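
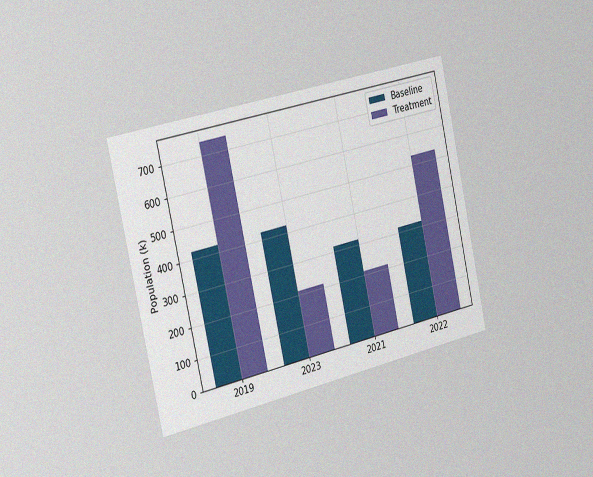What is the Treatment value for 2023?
The chart is tilted about 13° counter-clockwise and viewed slightly from the left, with some photo noise. The Treatment bar at 2023 reaches 212k on the y-axis.

212k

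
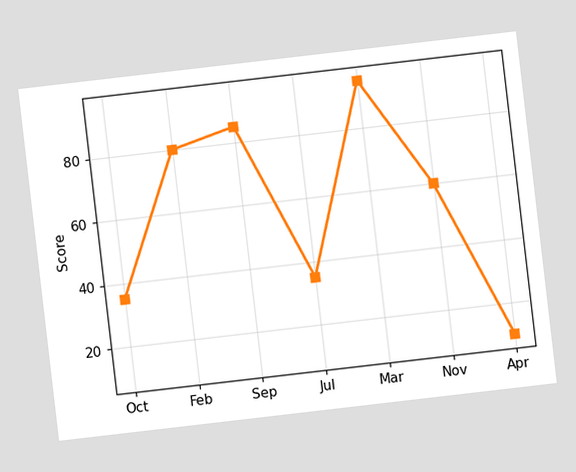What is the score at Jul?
35

The chart is tilted about 7° counter-clockwise. At Jul, the line is at 35.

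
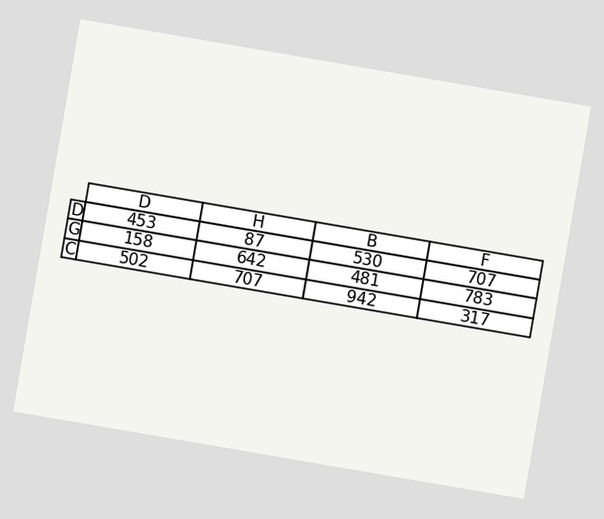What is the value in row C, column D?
502

The chart is tilted about 10° clockwise. The (C, D) cell reads 502.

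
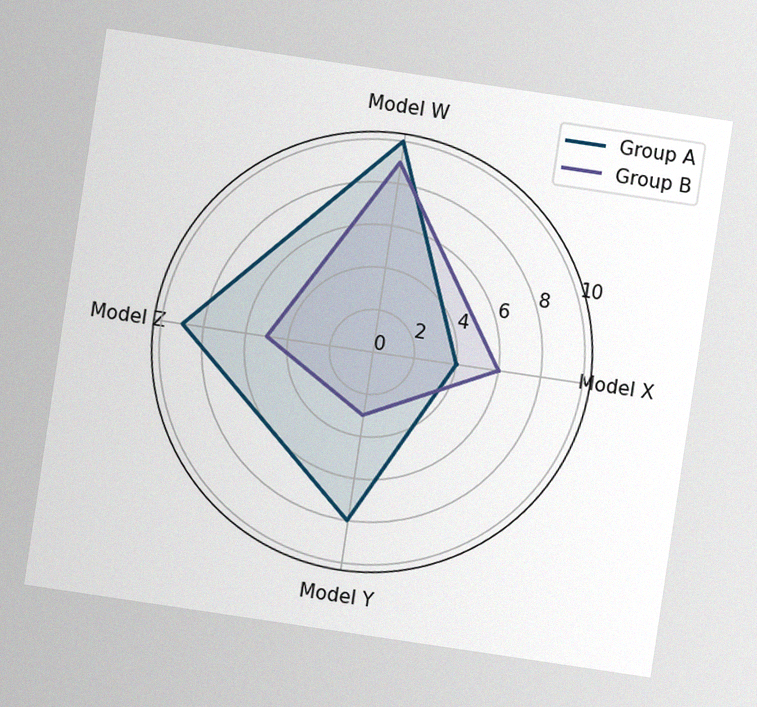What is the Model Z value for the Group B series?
The chart is tilted about 8° clockwise, with some photo noise. On the Model Z axis, Group B reaches 5.

5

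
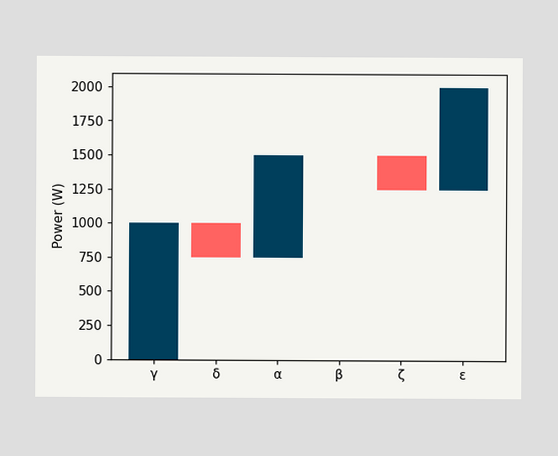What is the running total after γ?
1000W

After γ the running total reaches 1000W.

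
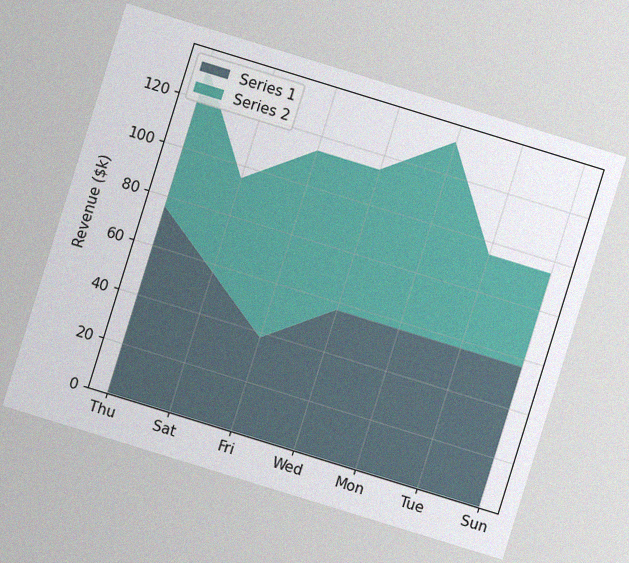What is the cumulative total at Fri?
The chart is tilted about 17° clockwise, with some photo noise. The stacked total at Fri reaches $114k.

$114k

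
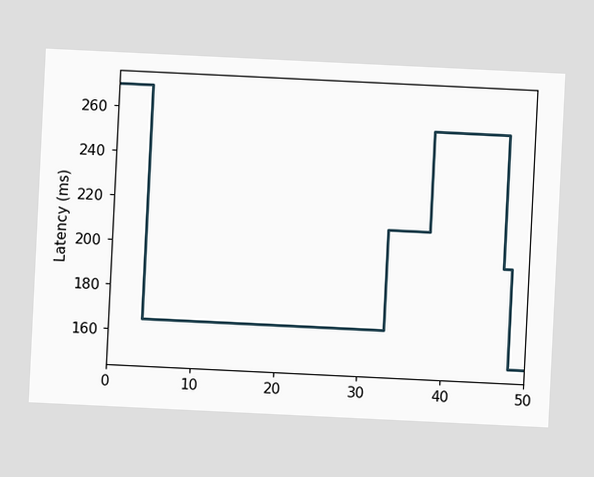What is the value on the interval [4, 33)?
The chart is tilted about 3° clockwise. On [4, 33) the step sits at 165ms.

165ms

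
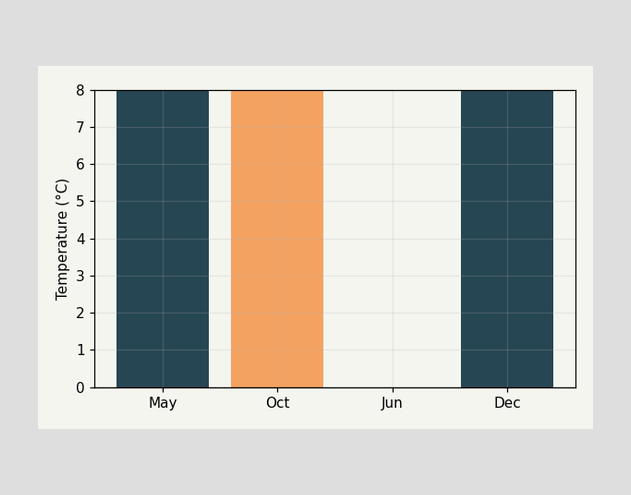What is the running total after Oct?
After Oct the running total reaches 0°C.

0°C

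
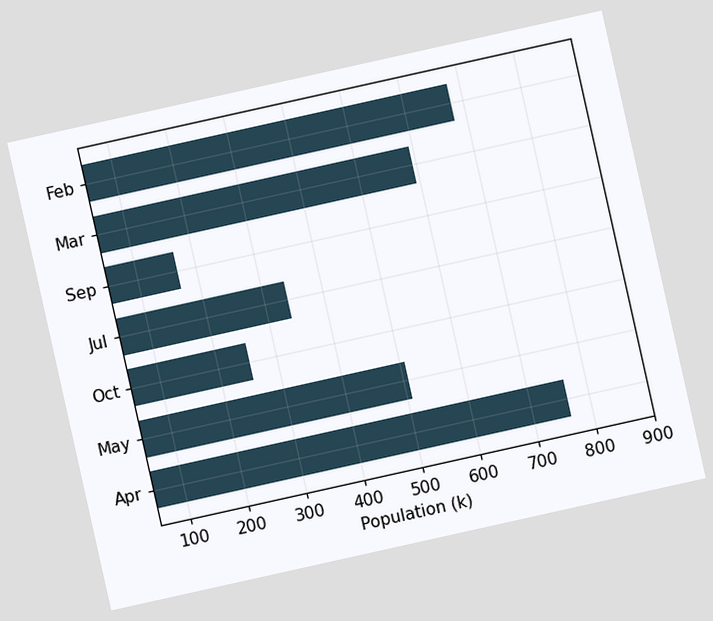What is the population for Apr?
765k

The chart is tilted about 13° counter-clockwise. Reading along the chart's x-axis, the Apr bar reaches 765k.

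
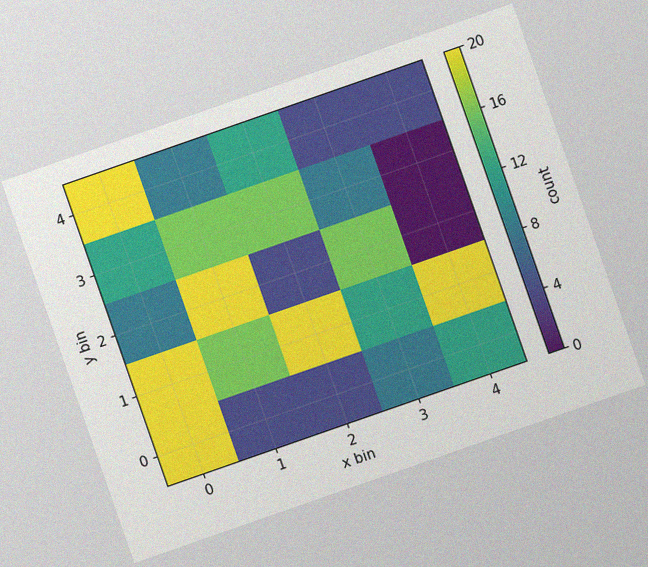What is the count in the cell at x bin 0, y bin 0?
The chart is tilted about 19° counter-clockwise, with some photo noise. Matching the cell (0, 0) against the colorbar gives 20.

20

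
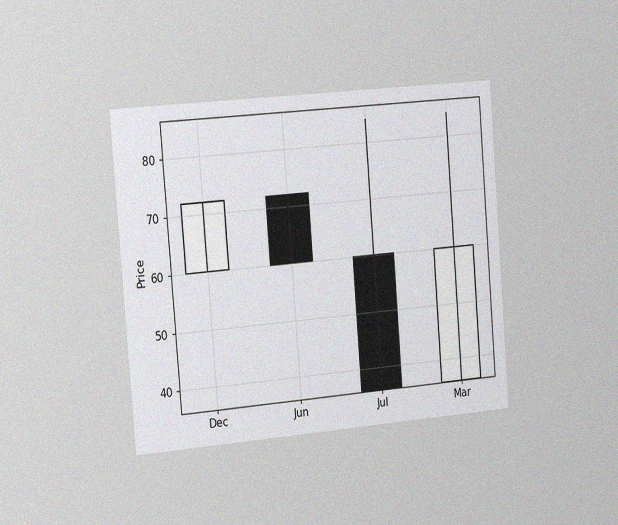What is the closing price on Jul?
36

The chart is tilted about 5° counter-clockwise and viewed slightly from the left, with some photo noise. The Jul candle closes at 36.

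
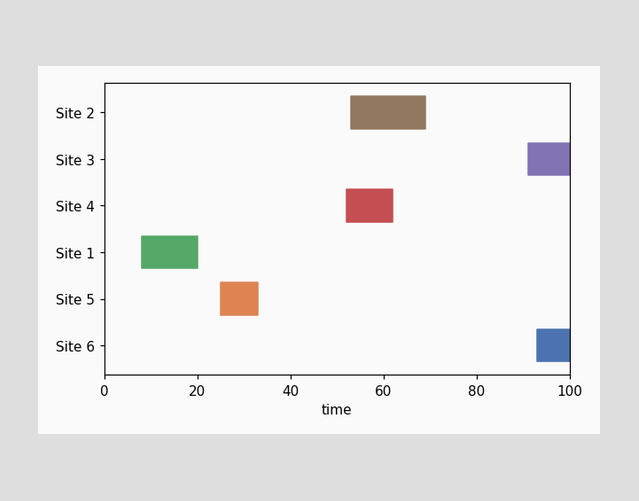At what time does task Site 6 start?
93

The Site 6 bar begins at t=93.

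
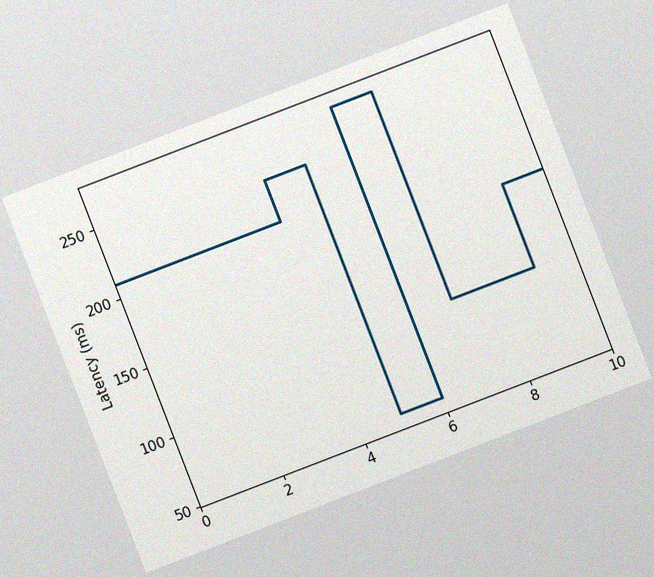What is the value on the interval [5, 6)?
The chart is tilted about 21° counter-clockwise, with some photo noise. On [5, 6) the step sits at 60ms.

60ms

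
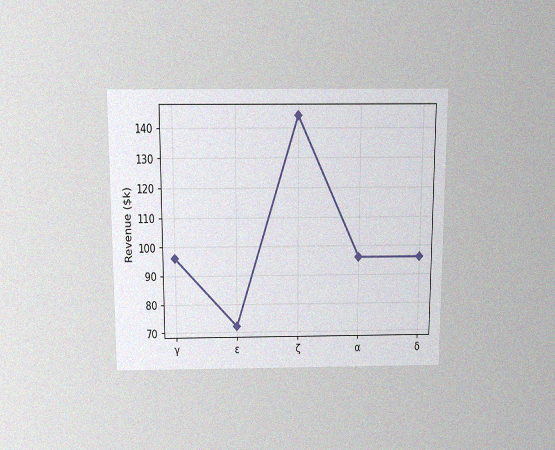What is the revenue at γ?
$96k

The chart is viewed slightly from above, with some photo noise. At γ, the line is at $96k.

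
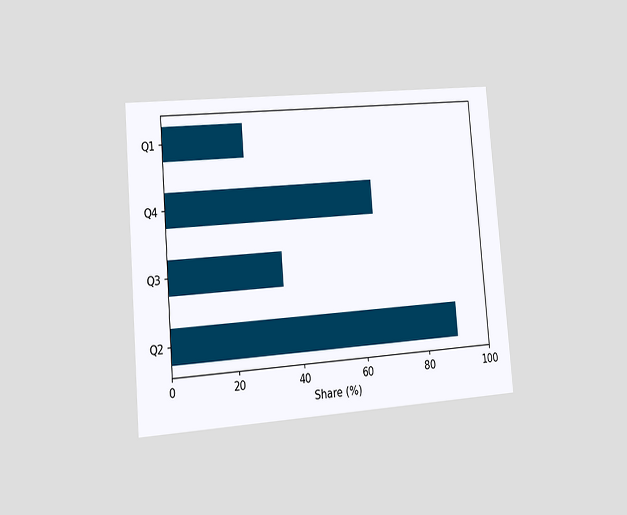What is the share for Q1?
25%

The chart is tilted about 5° counter-clockwise and viewed at a slight angle. Reading along the chart's x-axis, the Q1 bar reaches 25%.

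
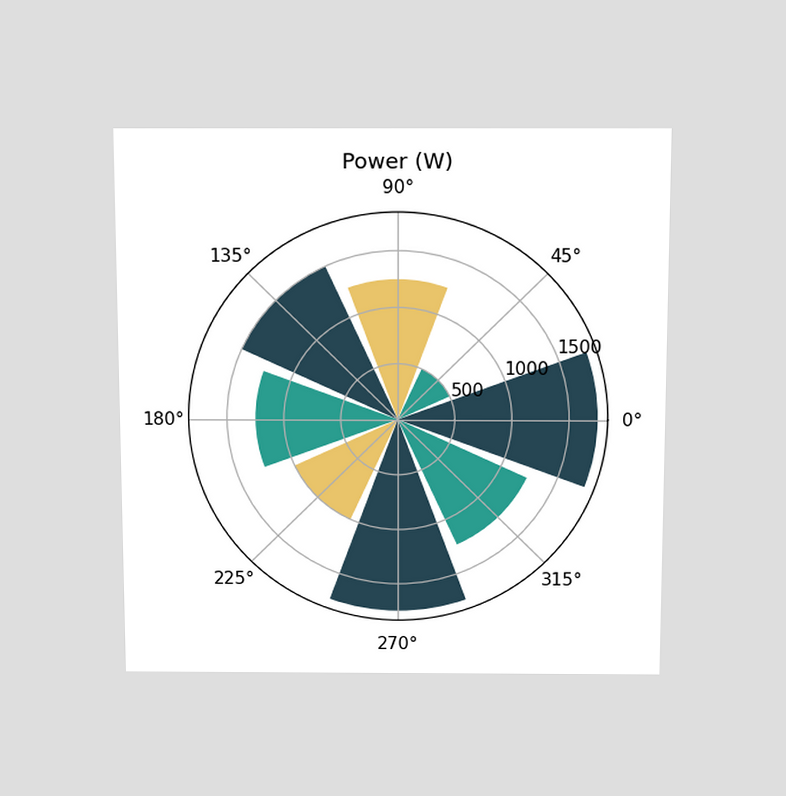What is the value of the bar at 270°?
The chart is viewed slightly from above. The bar at 270° reaches 1750W on the radial axis.

1750W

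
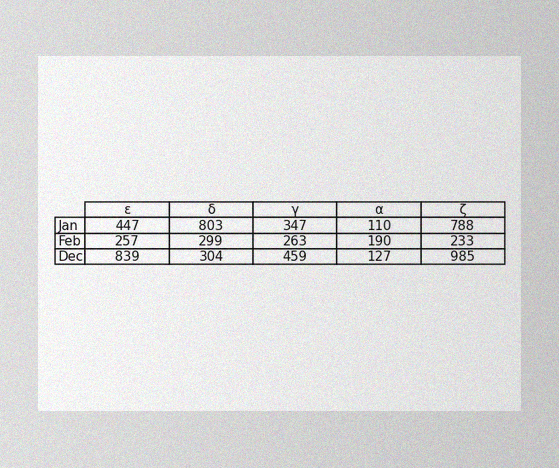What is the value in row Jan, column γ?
The image has some photo noise and uneven lighting. The (Jan, γ) cell reads 347.

347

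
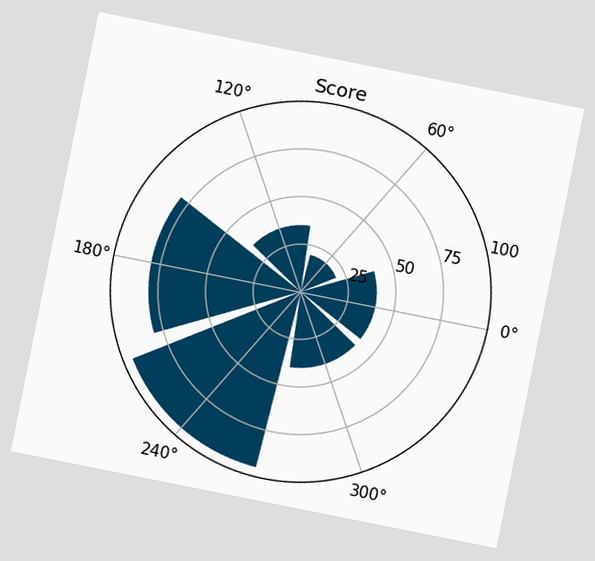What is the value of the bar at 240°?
95

The chart is tilted about 11° clockwise. The bar at 240° reaches 95 on the radial axis.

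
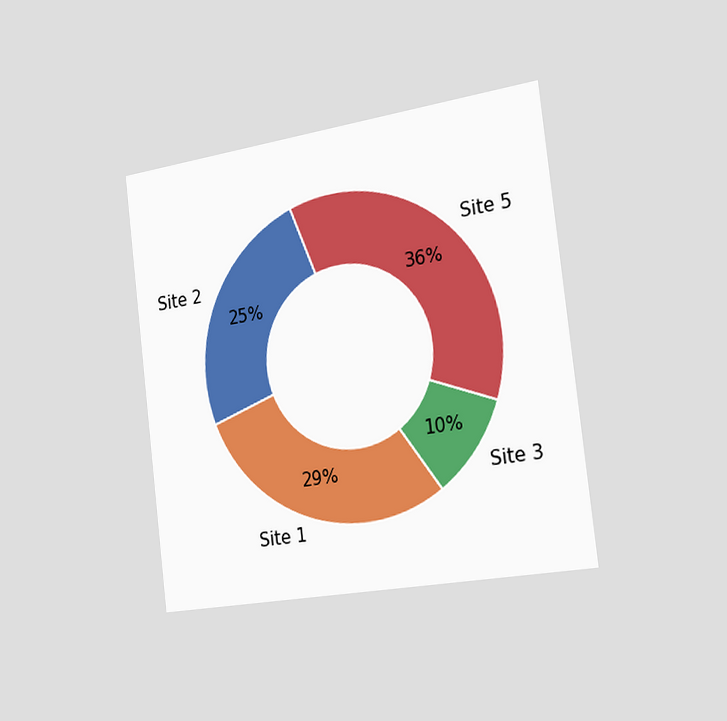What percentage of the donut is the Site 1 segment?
The chart is tilted about 7° counter-clockwise and viewed slightly from the right. The Site 1 segment takes up 29% of the ring.

29%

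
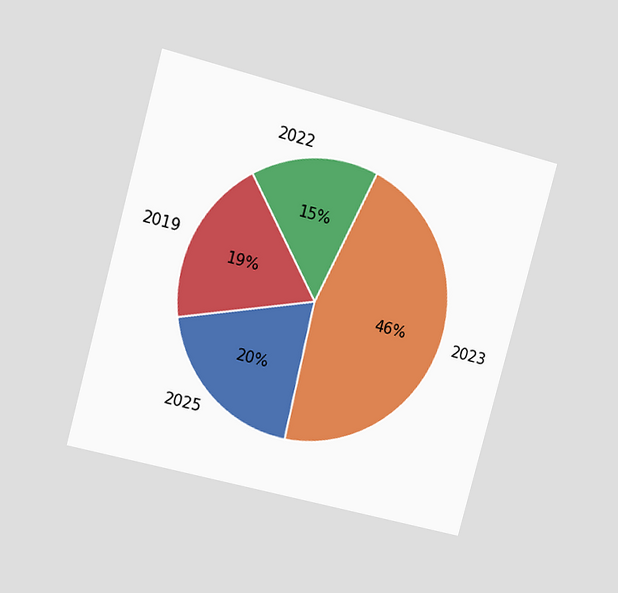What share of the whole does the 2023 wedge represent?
The chart is tilted about 15° clockwise and viewed at a slight angle. The 2023 slice takes up 46% of the pie.

46%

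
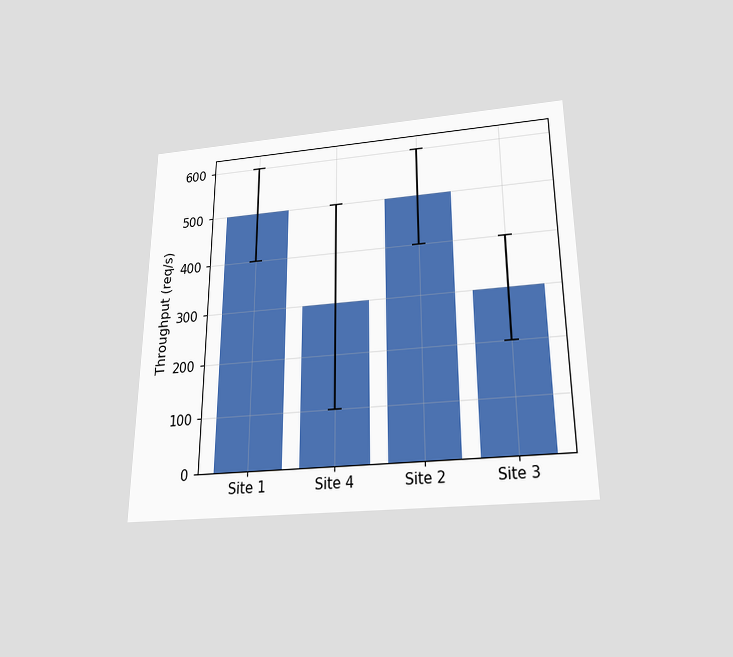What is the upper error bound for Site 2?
600req/s

The chart is viewed slightly from below. The Site 2 bar's upper whisker reaches 600req/s.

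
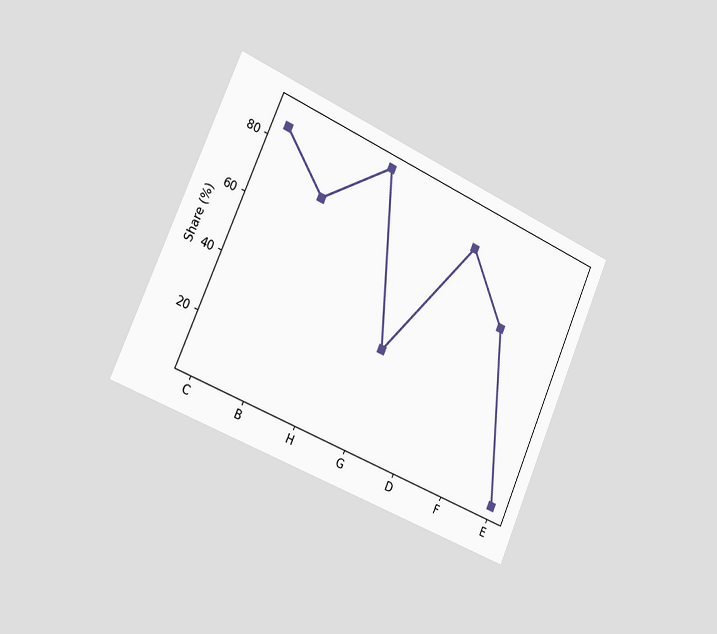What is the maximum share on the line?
The chart is tilted about 24° clockwise and viewed slightly from the left. The highest point is at H, and reading across to the y-axis gives 90%.

90%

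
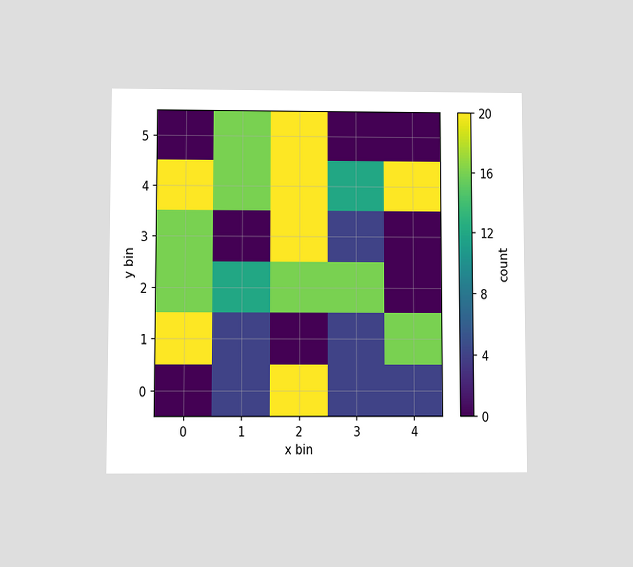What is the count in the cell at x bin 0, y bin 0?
The chart is viewed slightly from below. Matching the cell (0, 0) against the colorbar gives 0.

0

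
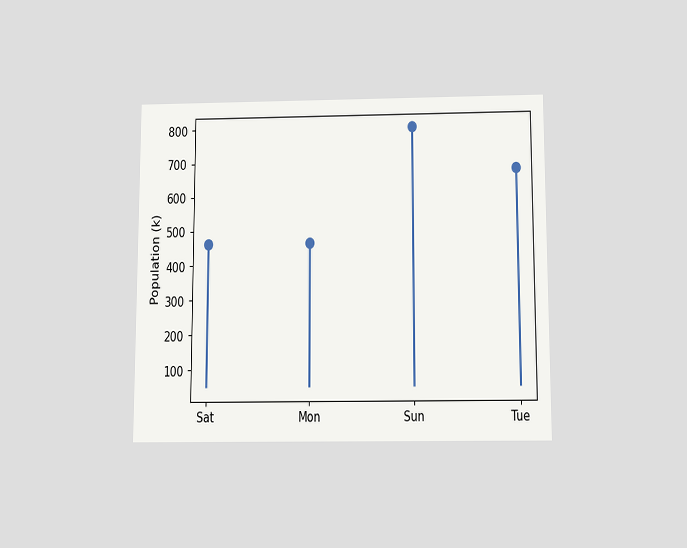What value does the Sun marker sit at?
The chart is viewed slightly from below. The Sun marker sits at 798k.

798k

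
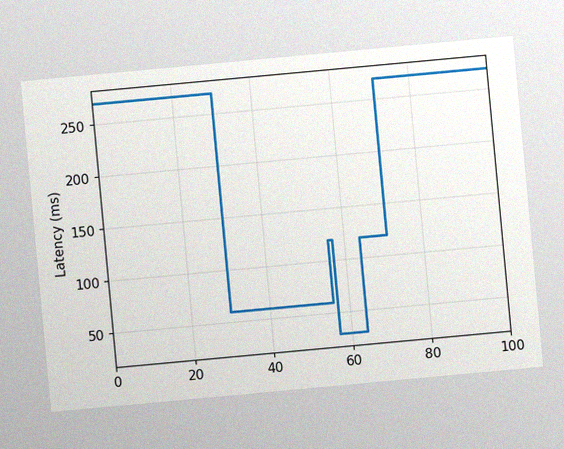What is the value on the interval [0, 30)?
The chart is tilted about 5° counter-clockwise, with some photo noise. On [0, 30) the step sits at 270ms.

270ms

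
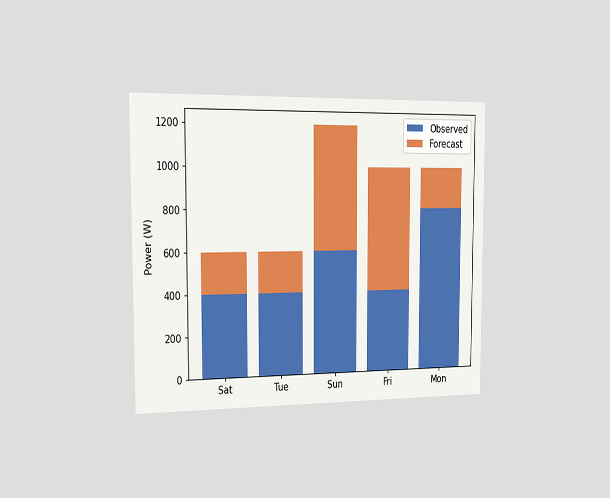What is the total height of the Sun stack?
1200W

The chart is viewed slightly from the left. The Sun stack's top reaches 1200W on the y-axis.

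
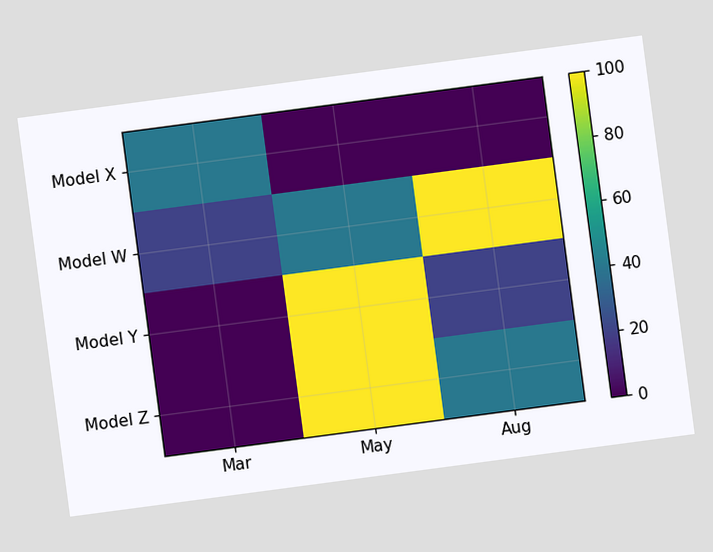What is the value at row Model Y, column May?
The chart is tilted about 8° counter-clockwise. Matching cell (Model Y, May) against the colorbar gives 100.

100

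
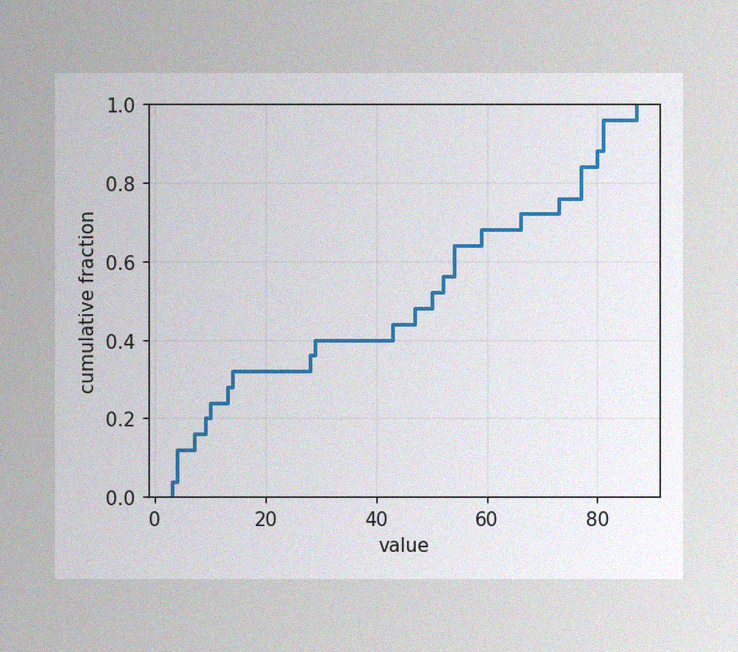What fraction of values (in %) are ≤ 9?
20%

The image has some photo noise and uneven lighting. At x=9 the ECDF step is at 20%.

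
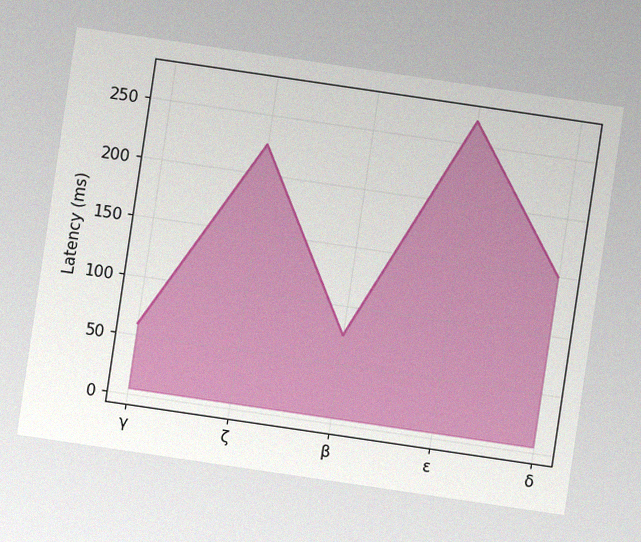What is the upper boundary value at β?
The chart is tilted about 8° clockwise, with some photo noise. At β the upper boundary is at 75ms.

75ms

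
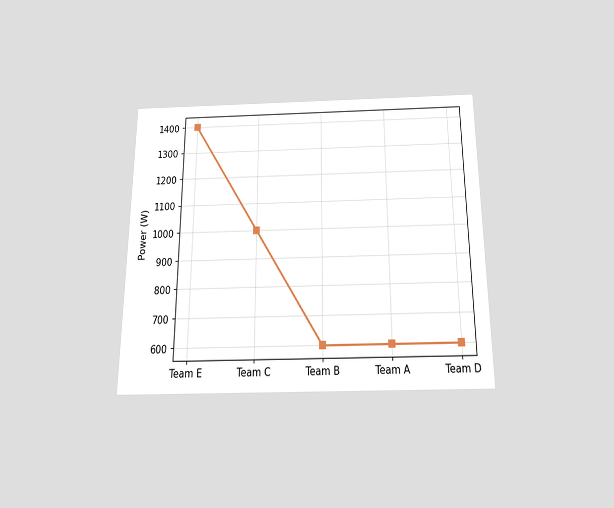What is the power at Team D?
600W

The chart is viewed slightly from below. At Team D, the line is at 600W.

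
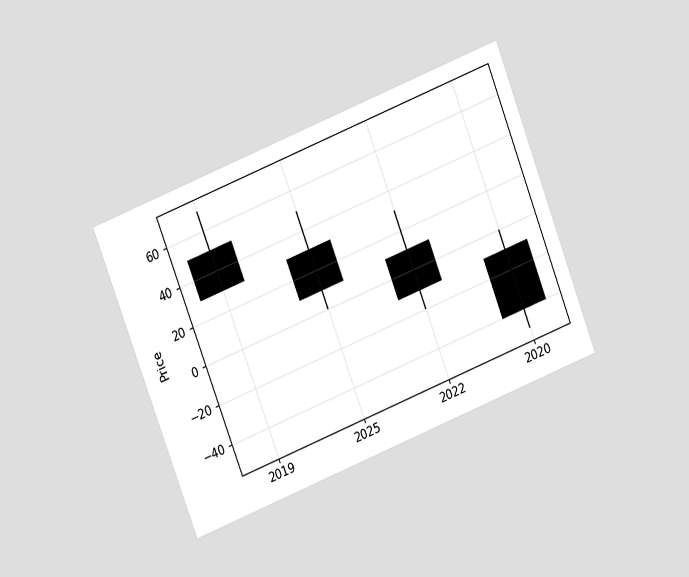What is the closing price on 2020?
The chart is tilted about 21° counter-clockwise and viewed at a slight angle. The 2020 candle closes at -40.

-40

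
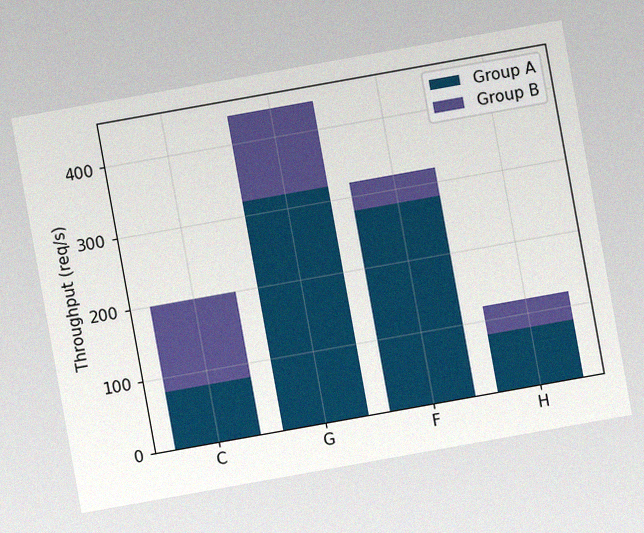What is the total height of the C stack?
The chart is tilted about 10° counter-clockwise, with some photo noise. The C stack's top reaches 200req/s on the y-axis.

200req/s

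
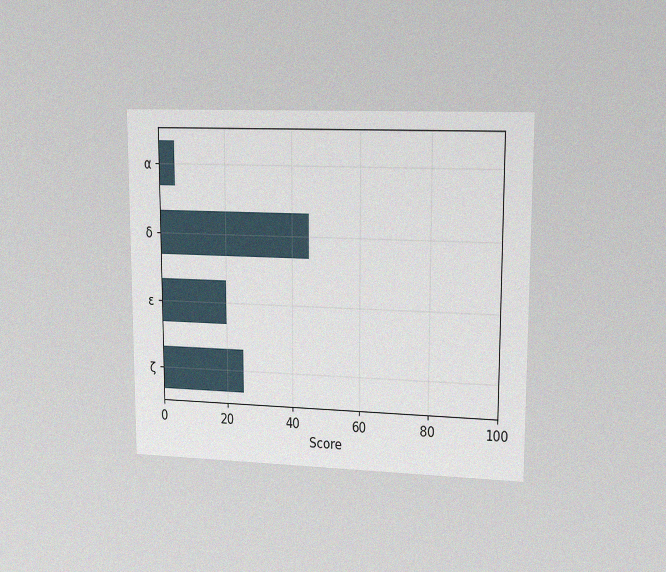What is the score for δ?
The chart is viewed at a slight angle, with some photo noise. Reading along the chart's x-axis, the δ bar reaches 45.

45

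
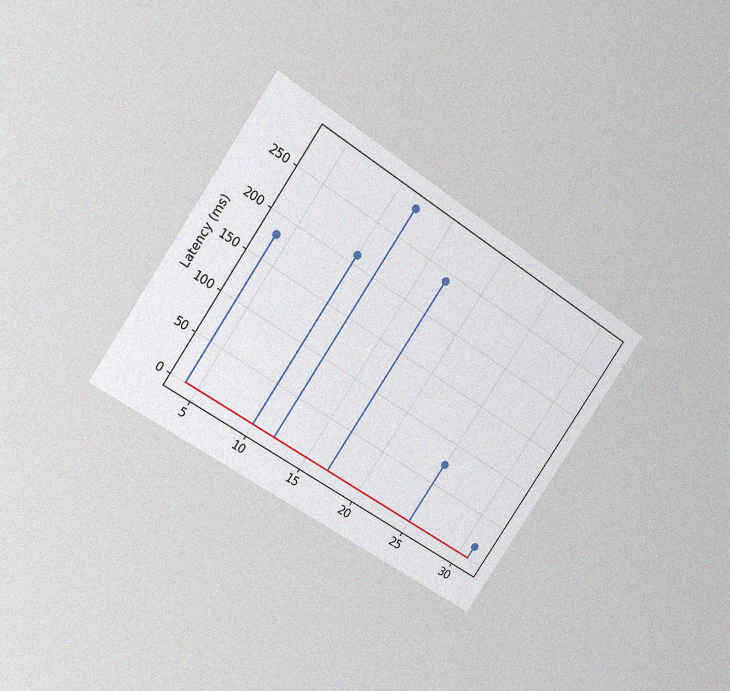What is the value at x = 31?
15ms

The chart is tilted about 34° clockwise and viewed at a slight angle, with some photo noise. The stem at x=31 reaches 15ms.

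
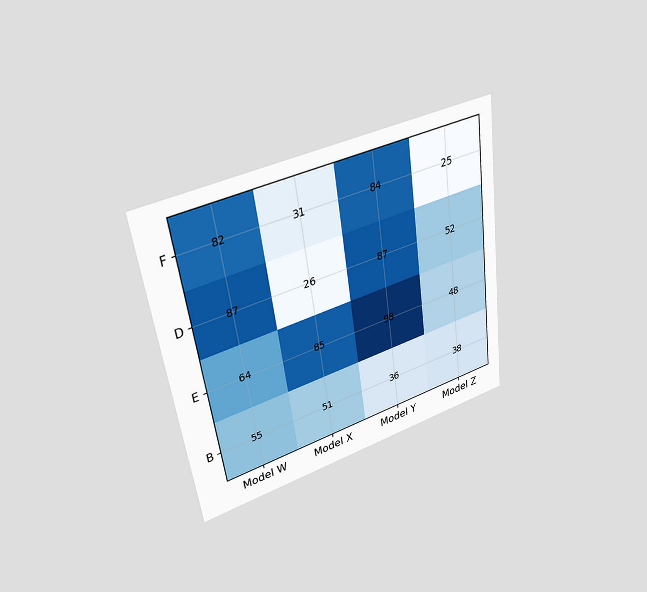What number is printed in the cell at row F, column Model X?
31

The chart is tilted about 8° counter-clockwise and viewed at a slight angle. The (F, Model X) cell reads 31.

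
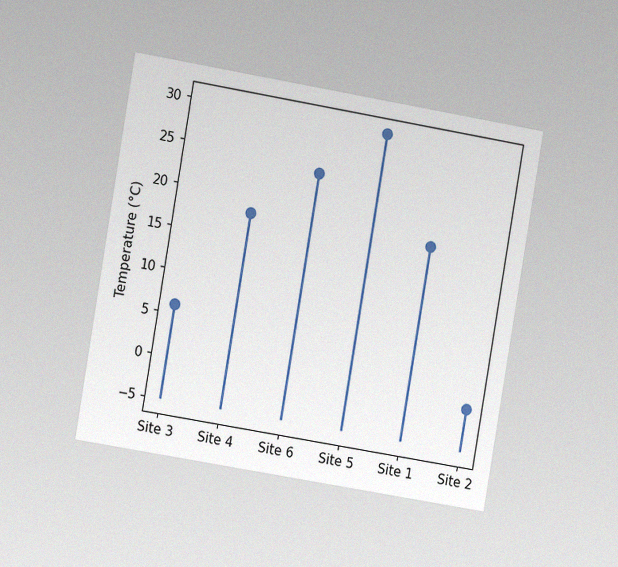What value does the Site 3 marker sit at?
The chart is tilted about 10° clockwise and viewed slightly from the left, with some photo noise. The Site 3 marker sits at 6°C.

6°C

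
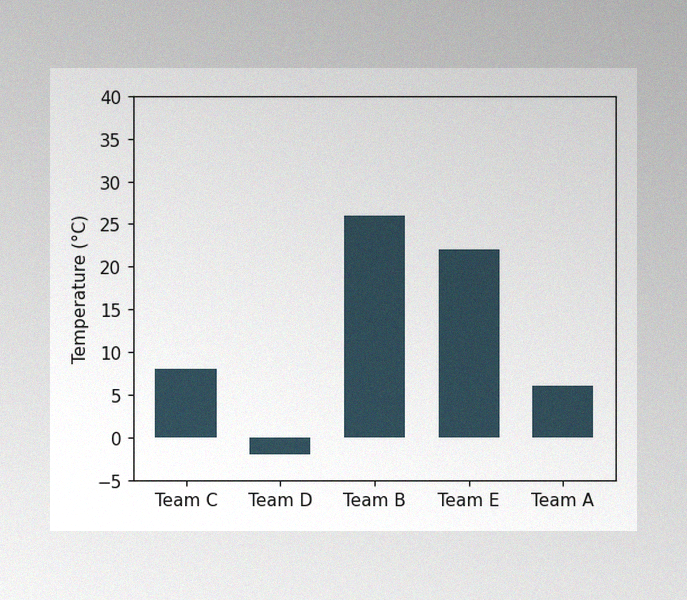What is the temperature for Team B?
The image has some photo noise and uneven lighting. Reading along the chart's y-axis, the Team B bar reaches 26°C.

26°C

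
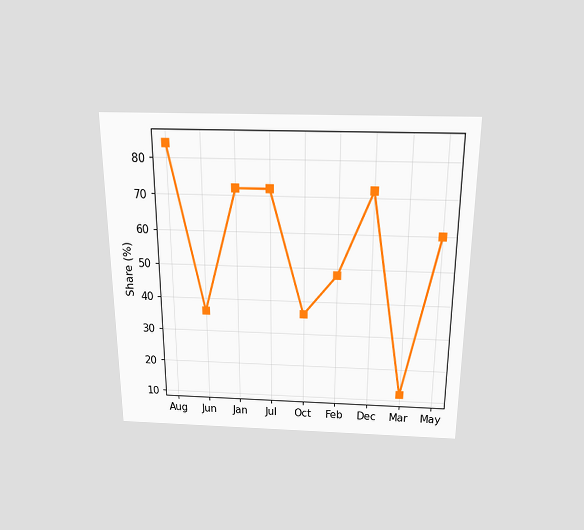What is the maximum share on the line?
84%

The chart is viewed slightly from above. The highest point is at Aug, and reading across to the y-axis gives 84%.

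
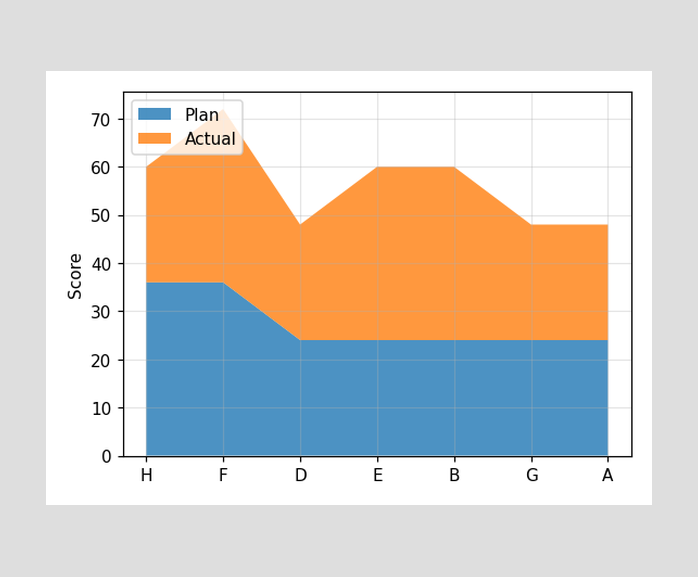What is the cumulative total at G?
48

The stacked total at G reaches 48.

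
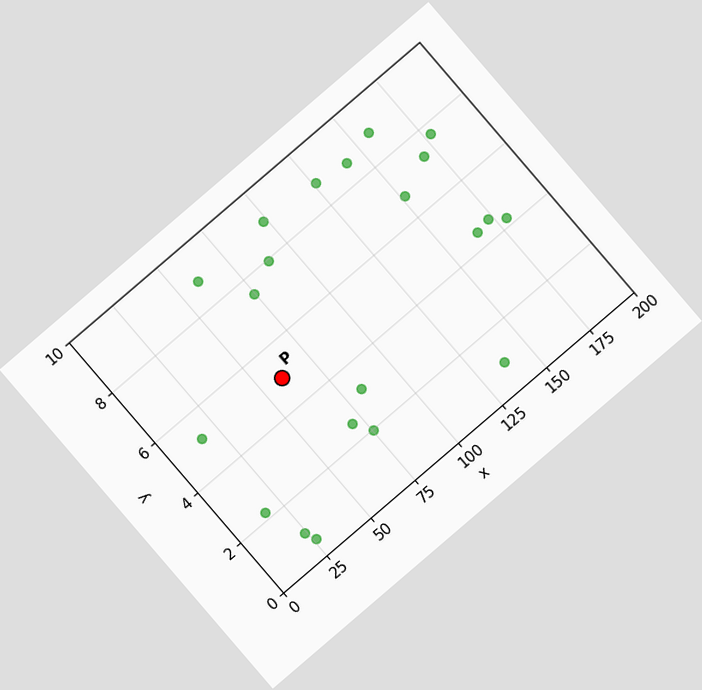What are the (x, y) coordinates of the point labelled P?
(60, 5)

The chart is tilted about 41° counter-clockwise. Following the gridlines from P to each axis, P sits at (60, 5).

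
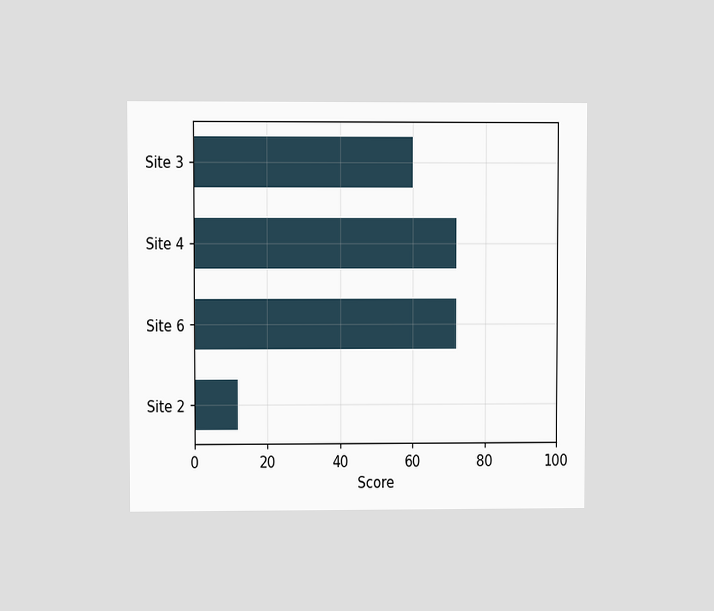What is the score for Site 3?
The chart is viewed at a slight angle. Reading along the chart's x-axis, the Site 3 bar reaches 60.

60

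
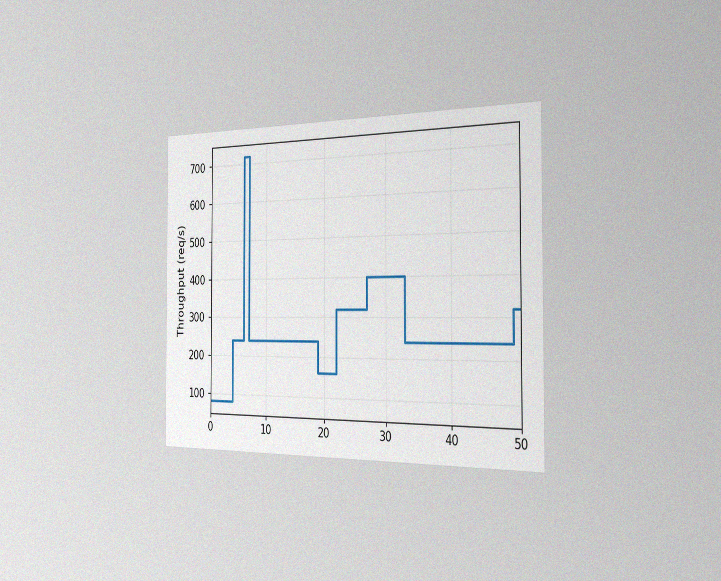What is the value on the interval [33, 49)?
240req/s

The chart is viewed slightly from the right, with some photo noise. On [33, 49) the step sits at 240req/s.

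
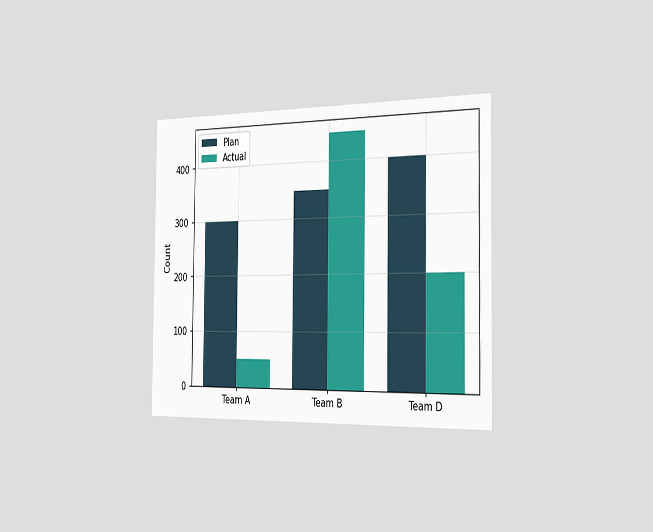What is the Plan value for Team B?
350

The chart is viewed slightly from the right. The Plan bar at Team B reaches 350 on the y-axis.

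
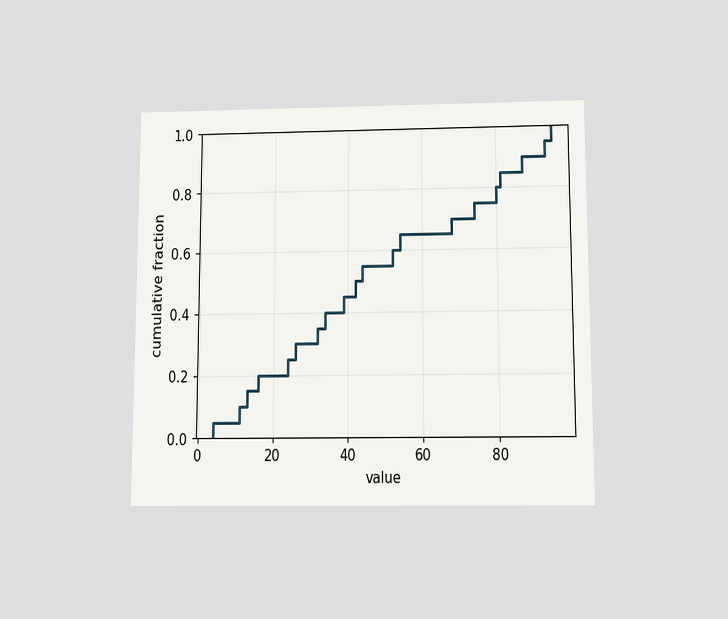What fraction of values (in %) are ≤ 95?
100%

The chart is viewed slightly from below. At x=95 the ECDF step is at 100%.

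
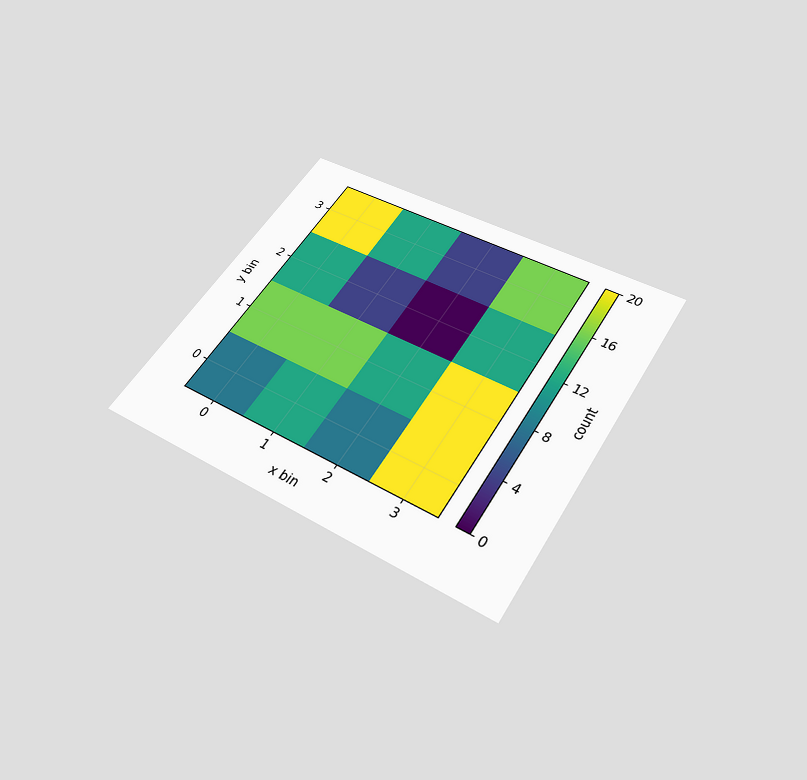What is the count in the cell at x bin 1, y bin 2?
The chart is tilted about 33° clockwise and viewed slightly from below. Matching the cell (1, 2) against the colorbar gives 4.

4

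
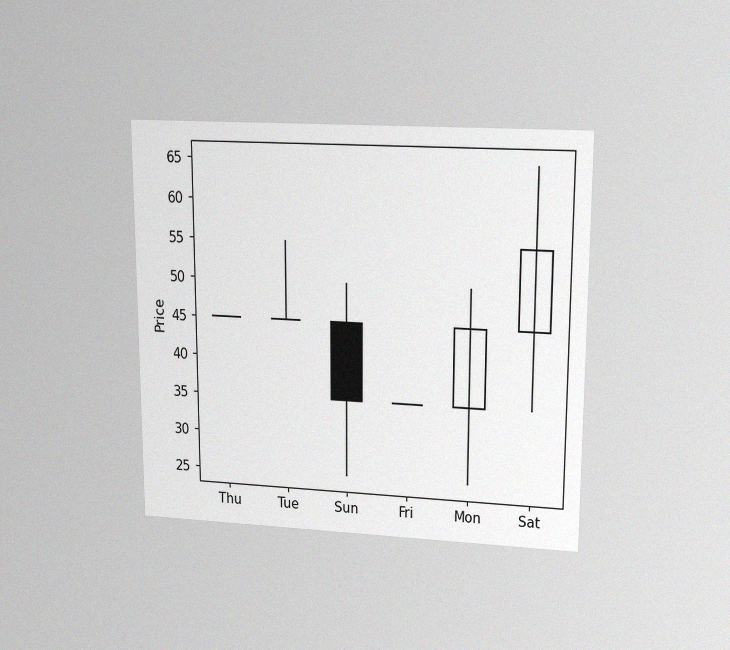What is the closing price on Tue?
The chart is viewed at a slight angle, with some photo noise. The Tue candle closes at 45.

45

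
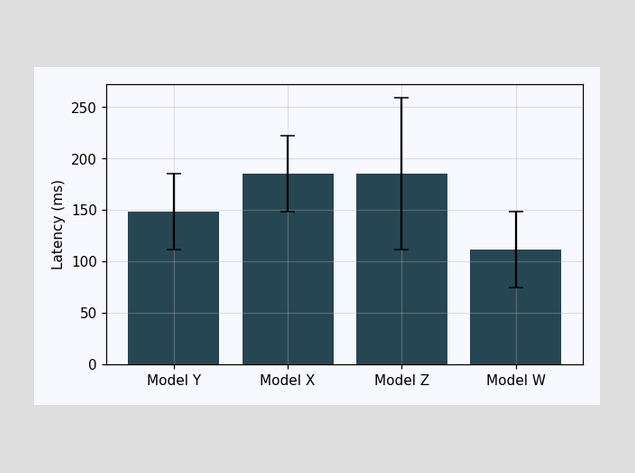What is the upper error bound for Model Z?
The Model Z bar's upper whisker reaches 259ms.

259ms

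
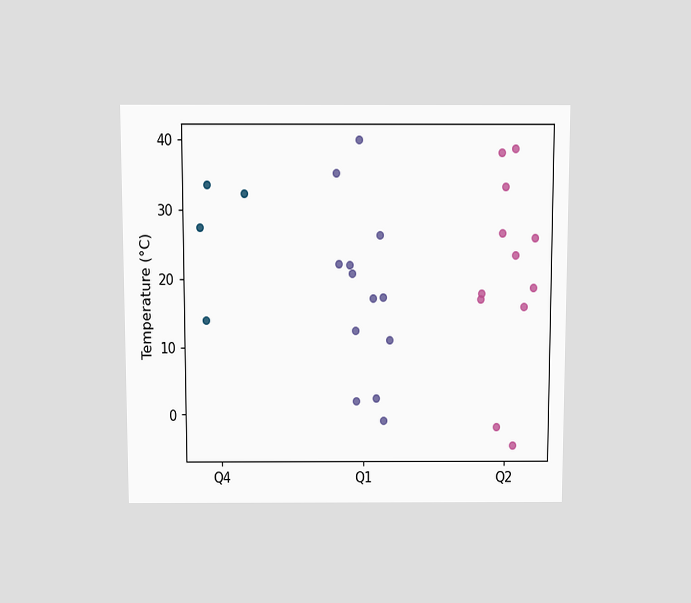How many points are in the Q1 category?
The chart is viewed slightly from above. Counting the markers in the Q1 column gives 13.

13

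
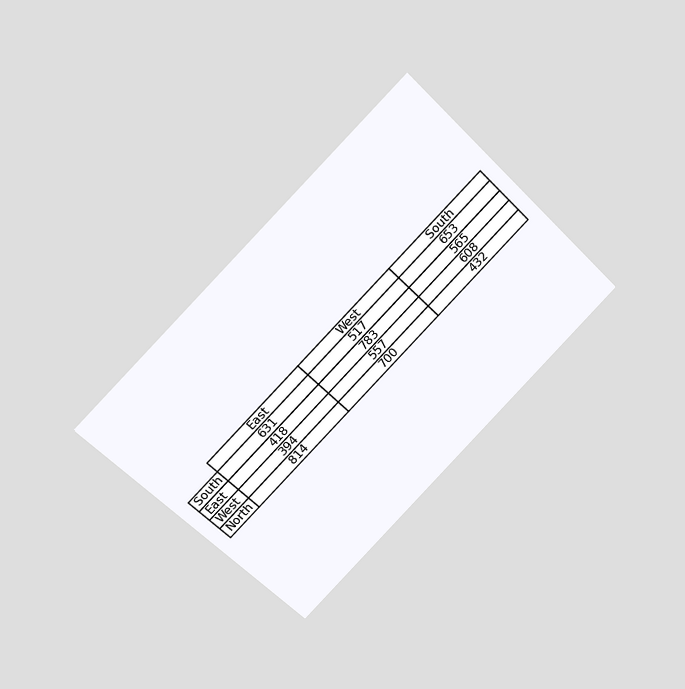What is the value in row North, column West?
The chart is tilted about 45° counter-clockwise and viewed at a slight angle. The (North, West) cell reads 700.

700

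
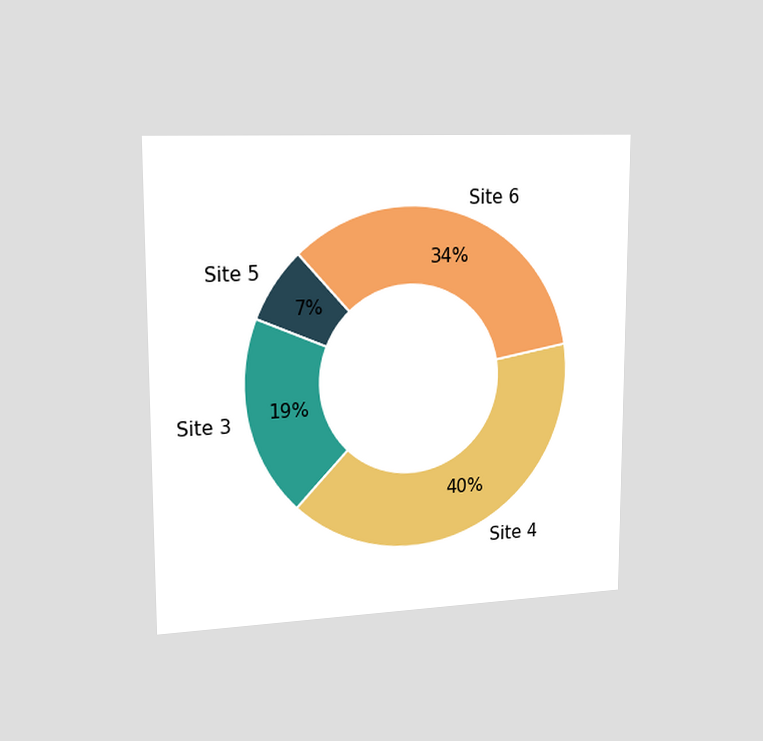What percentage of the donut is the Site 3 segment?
The chart is viewed slightly from the left. The Site 3 segment takes up 19% of the ring.

19%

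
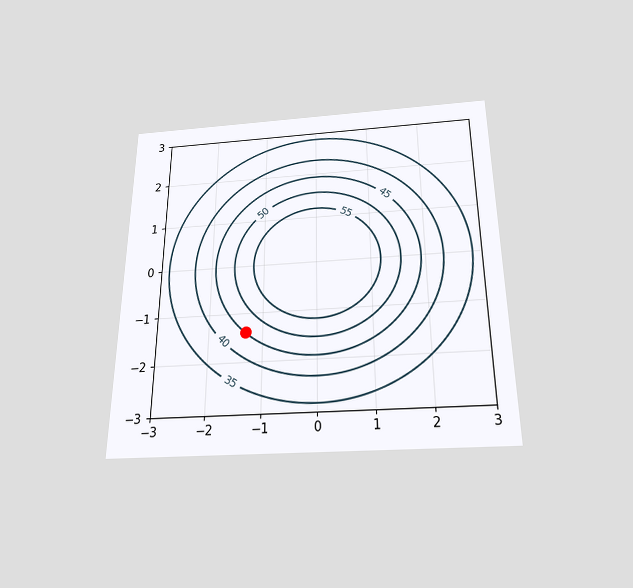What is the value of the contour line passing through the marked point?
45

The chart is viewed slightly from below. The marked point sits on the contour labelled 45.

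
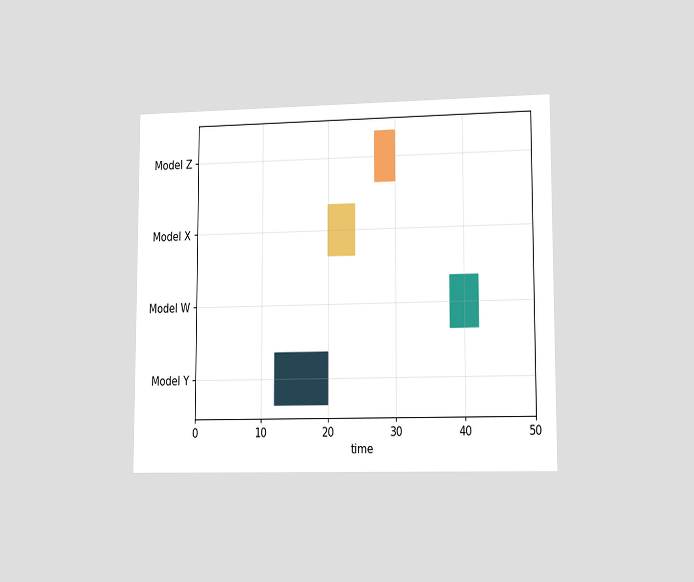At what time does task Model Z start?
The chart is viewed slightly from the right. The Model Z bar begins at t=27.

27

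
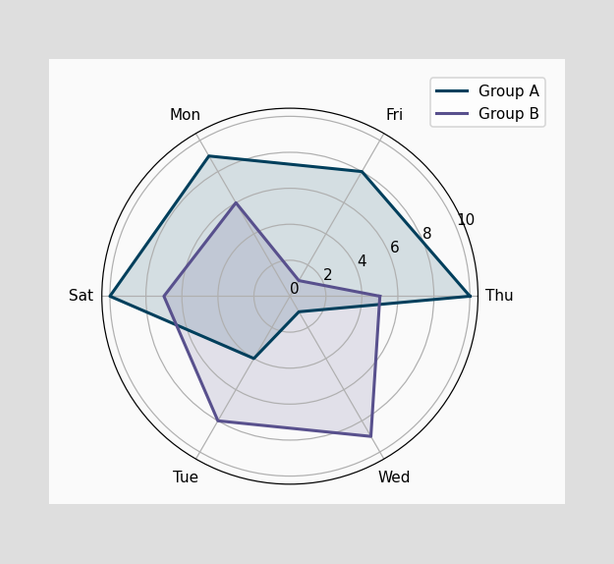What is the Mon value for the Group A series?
On the Mon axis, Group A reaches 9.

9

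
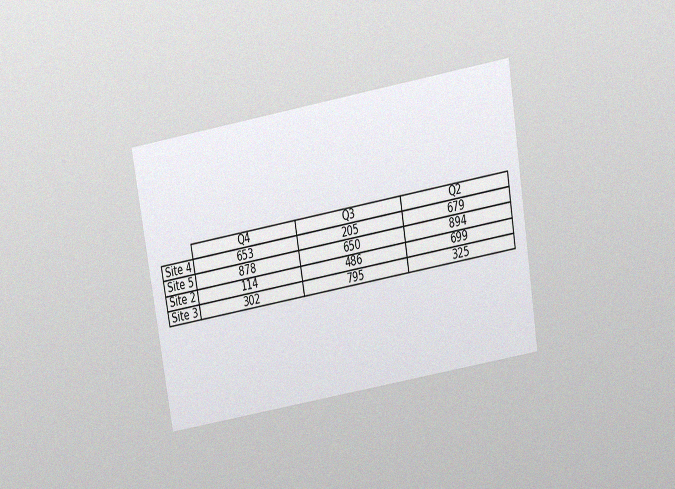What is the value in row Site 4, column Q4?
653

The chart is tilted about 10° counter-clockwise and viewed slightly from above, with some photo noise. The (Site 4, Q4) cell reads 653.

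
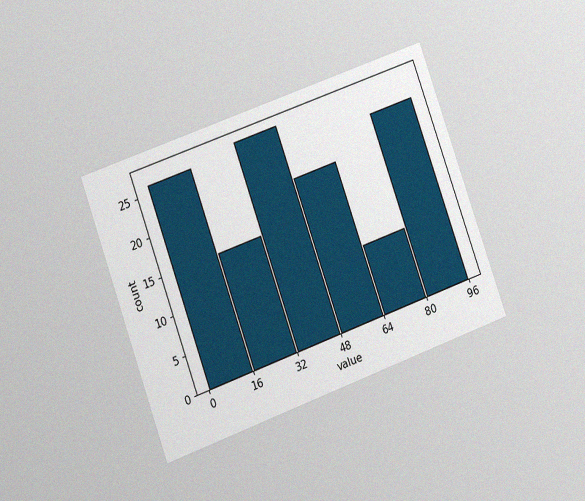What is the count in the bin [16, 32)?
15

The chart is tilted about 20° counter-clockwise and viewed at a slight angle, with some photo noise. The [16, 32) bin has height 15.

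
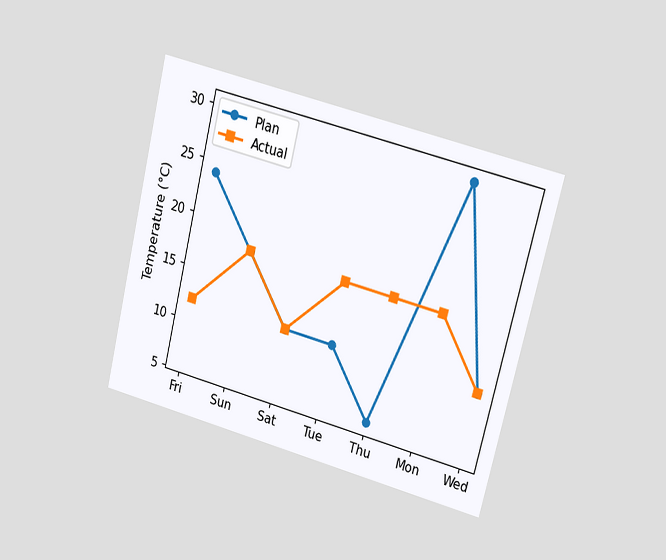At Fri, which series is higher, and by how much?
The chart is tilted about 14° clockwise and viewed at a slight angle. At Fri, Plan sits above the other line by 12°C.

Plan, by 12°C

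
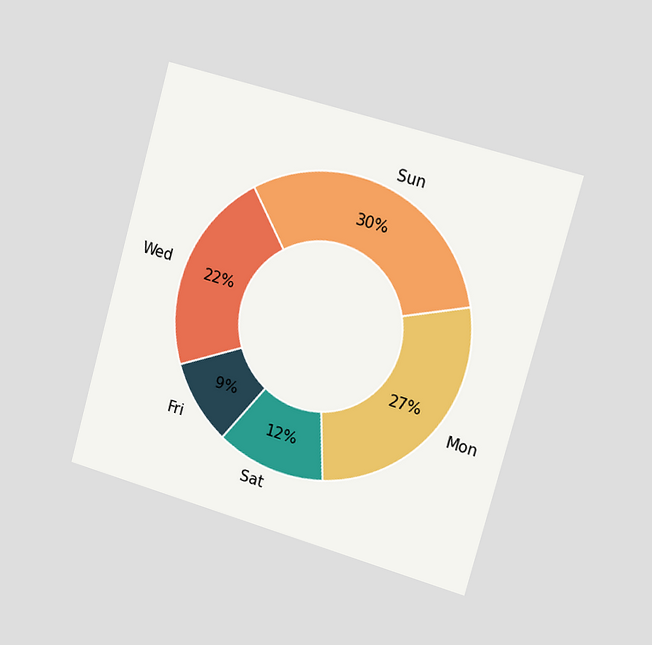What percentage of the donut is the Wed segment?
The chart is tilted about 15° clockwise and viewed slightly from the right. The Wed segment takes up 22% of the ring.

22%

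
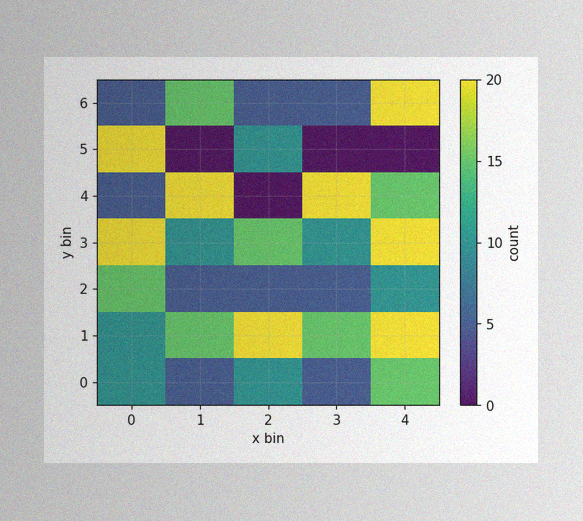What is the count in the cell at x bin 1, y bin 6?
15

The image has some photo noise and uneven lighting. Matching the cell (1, 6) against the colorbar gives 15.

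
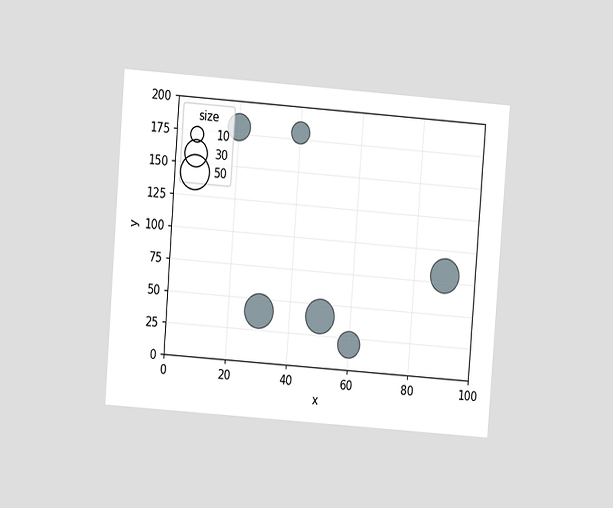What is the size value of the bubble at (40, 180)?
The chart is tilted about 4° clockwise and viewed at a slight angle. Matching the bubble at (40, 180) against the size legend gives 20.

20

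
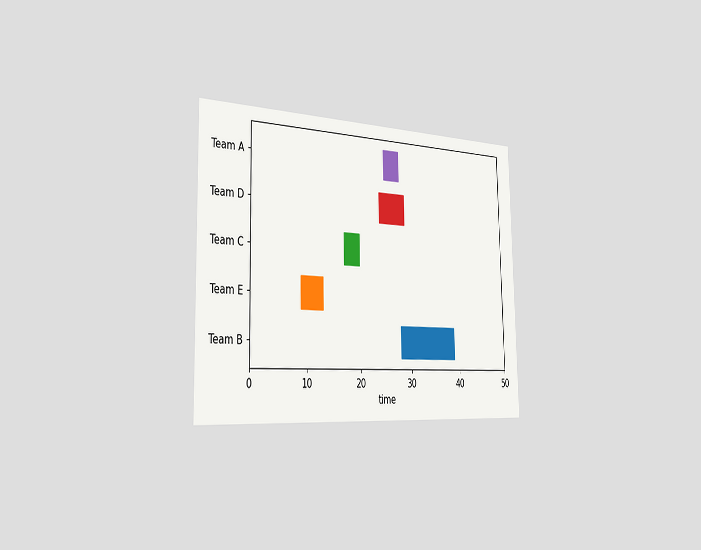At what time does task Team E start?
9

The chart is viewed slightly from the left. The Team E bar begins at t=9.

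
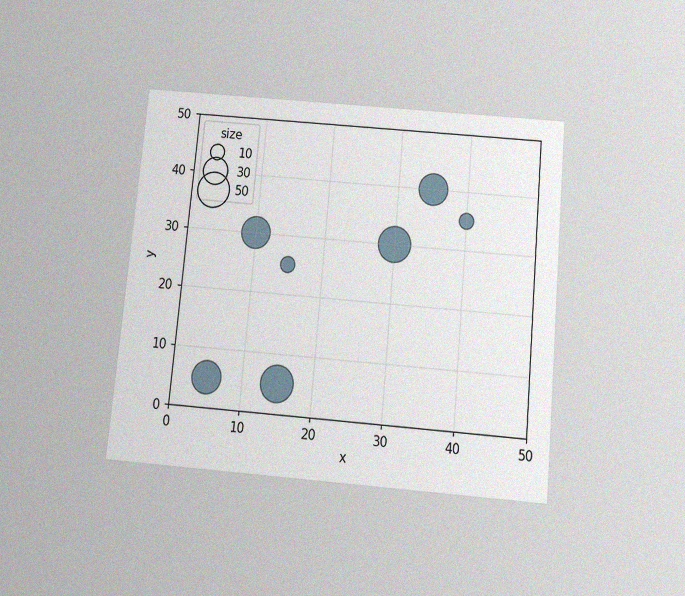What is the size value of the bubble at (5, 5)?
The chart is tilted about 5° clockwise and viewed slightly from below, with some photo noise. Matching the bubble at (5, 5) against the size legend gives 40.

40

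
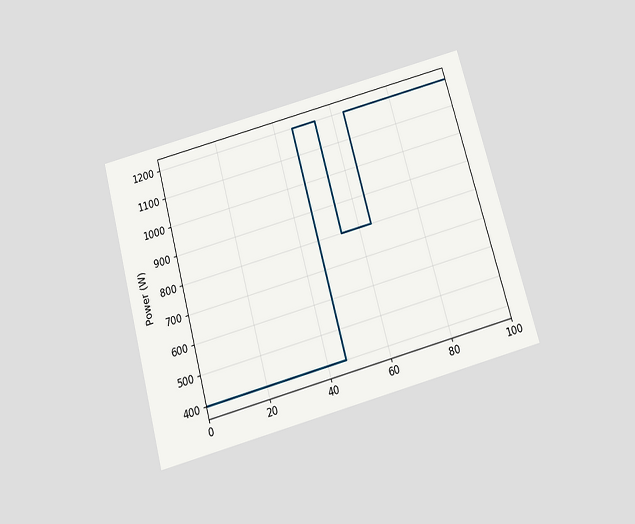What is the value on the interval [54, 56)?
800W

The chart is tilted about 15° counter-clockwise and viewed slightly from below. On [54, 56) the step sits at 800W.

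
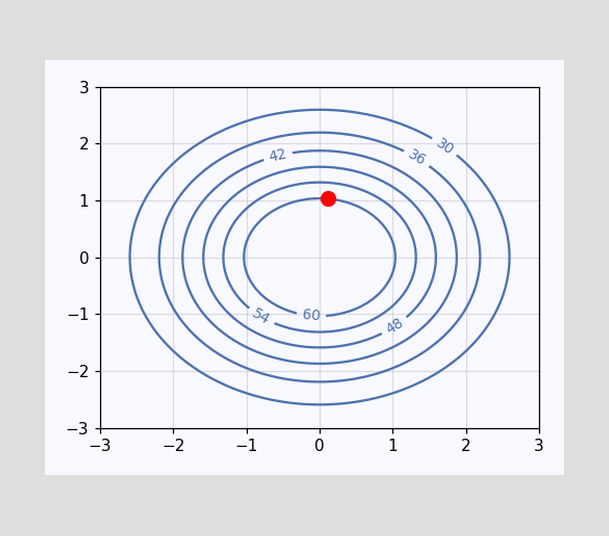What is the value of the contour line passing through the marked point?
60

The marked point sits on the contour labelled 60.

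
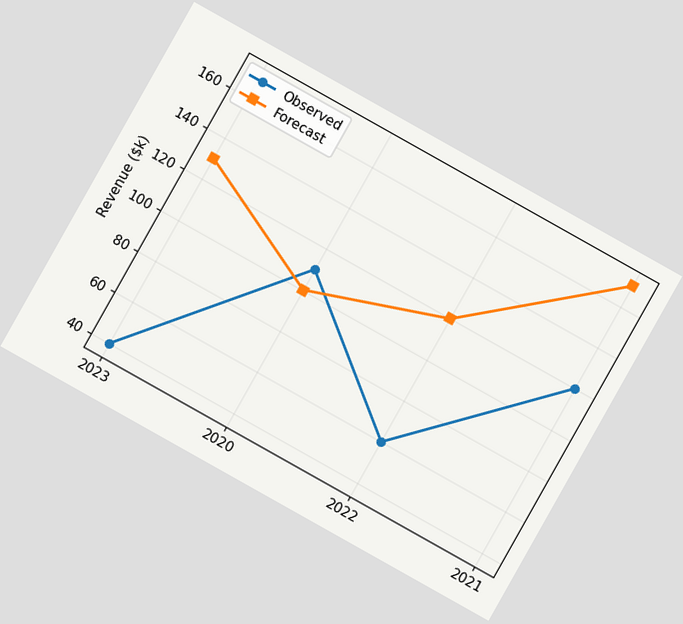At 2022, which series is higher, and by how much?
The chart is tilted about 29° clockwise. At 2022, Forecast sits above the other line by $60k.

Forecast, by $60k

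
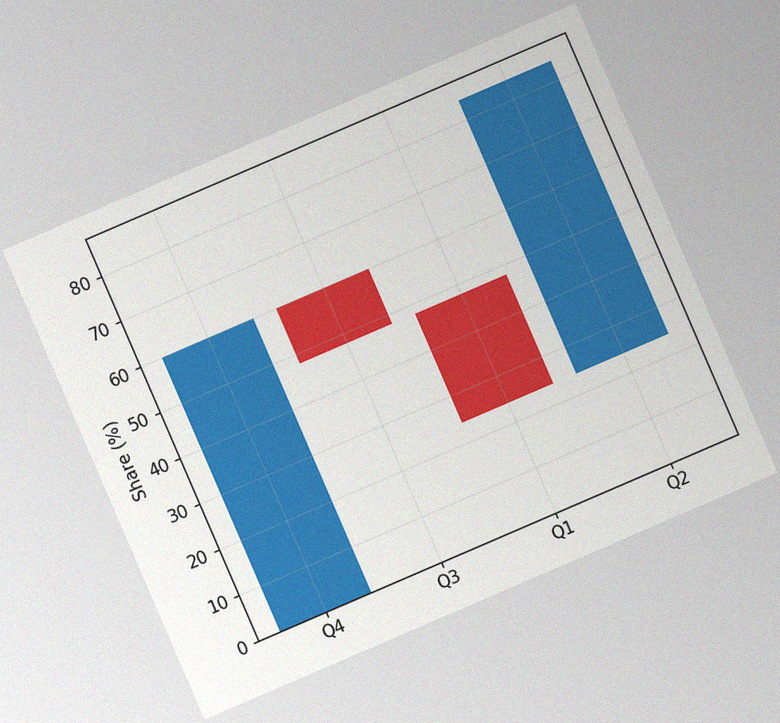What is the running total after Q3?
48%

The chart is tilted about 23° counter-clockwise, with some photo noise. After Q3 the running total reaches 48%.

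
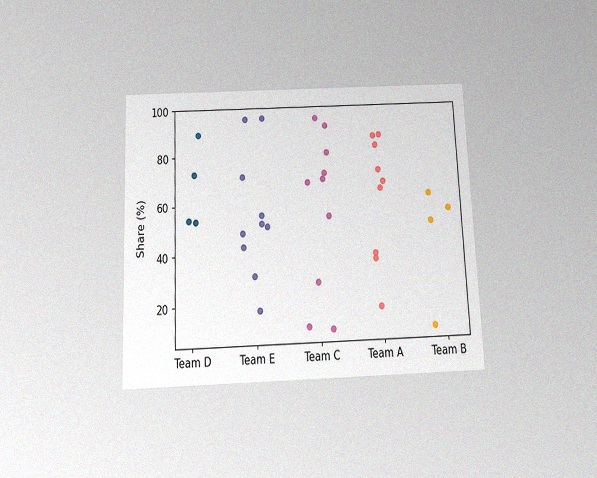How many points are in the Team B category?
4

The chart is tilted about 2° counter-clockwise and viewed slightly from below, with some photo noise. Counting the markers in the Team B column gives 4.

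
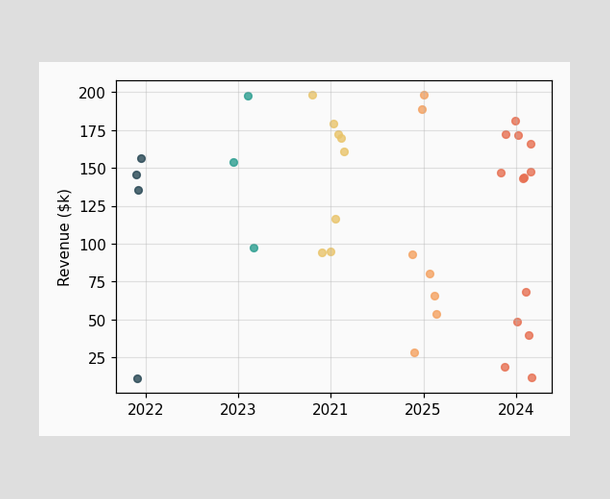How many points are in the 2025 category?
7

Counting the markers in the 2025 column gives 7.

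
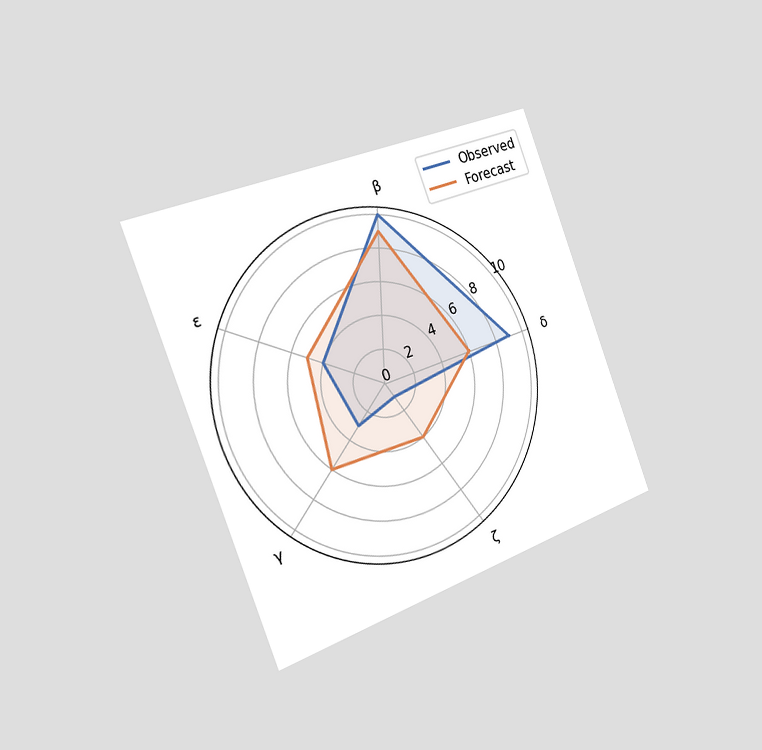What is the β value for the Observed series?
10

The chart is tilted about 21° counter-clockwise and viewed slightly from the left. On the β axis, Observed reaches 10.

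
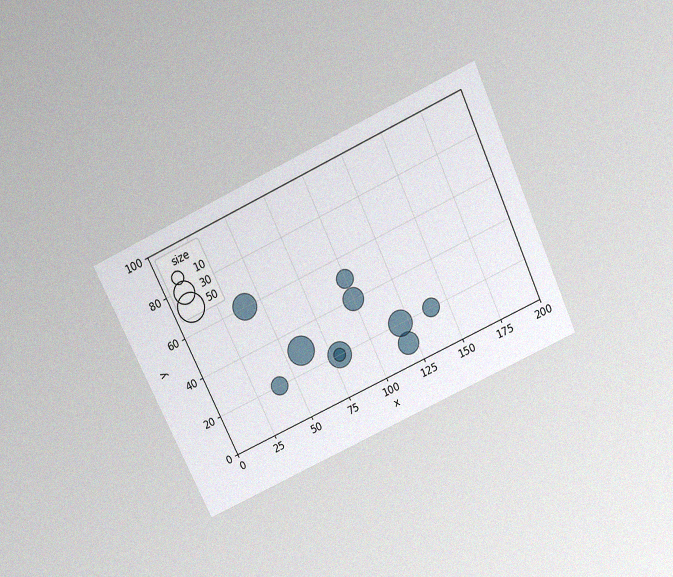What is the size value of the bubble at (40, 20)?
20

The chart is tilted about 25° counter-clockwise and viewed slightly from above, with some photo noise. Matching the bubble at (40, 20) against the size legend gives 20.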